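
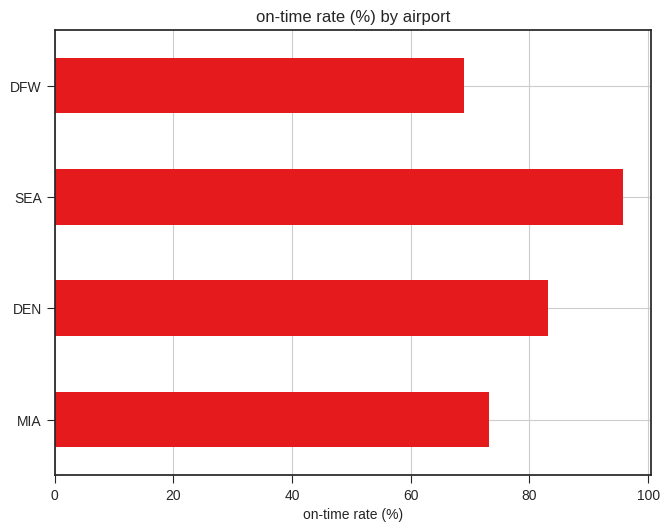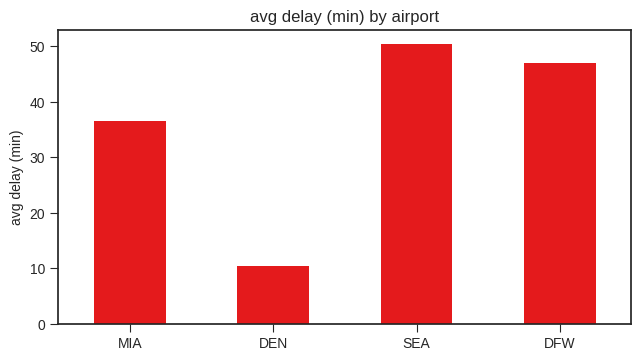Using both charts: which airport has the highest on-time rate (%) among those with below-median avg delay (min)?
Chart 2 median avg delay (min) ≈ 40; below-median airports: MIA, DEN. Among those, DEN has the highest on-time rate (%) (≈ 80).

DEN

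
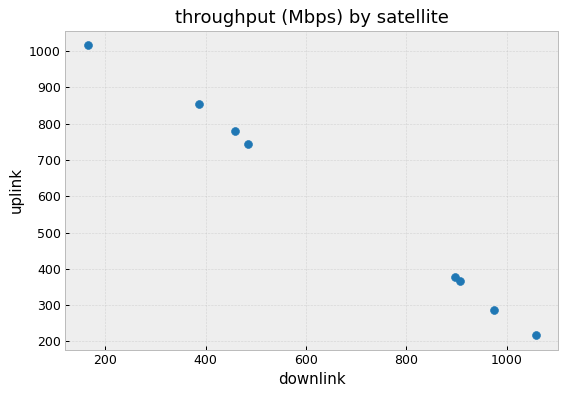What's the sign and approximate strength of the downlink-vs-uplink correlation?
Points are negatively correlated; strong (|r| ≈ 1.0).

negative, strong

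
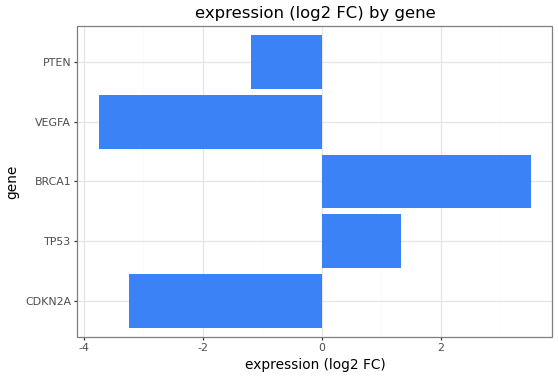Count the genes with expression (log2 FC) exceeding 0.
Above 0: TP53, BRCA1.

2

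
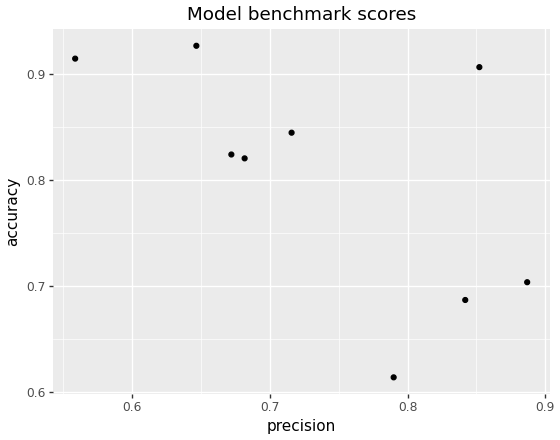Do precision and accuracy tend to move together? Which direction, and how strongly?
negative, moderate

Points are negatively correlated; moderate (|r| ≈ 0.6).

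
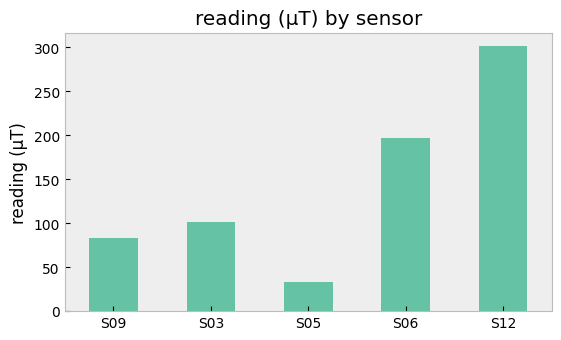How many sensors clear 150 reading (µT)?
2

Above 150: S06, S12.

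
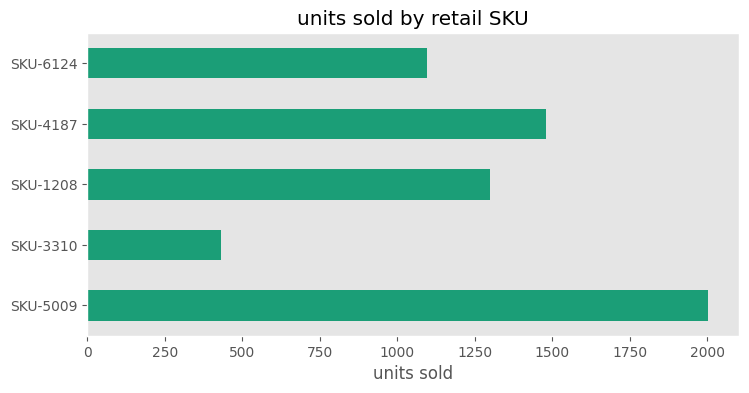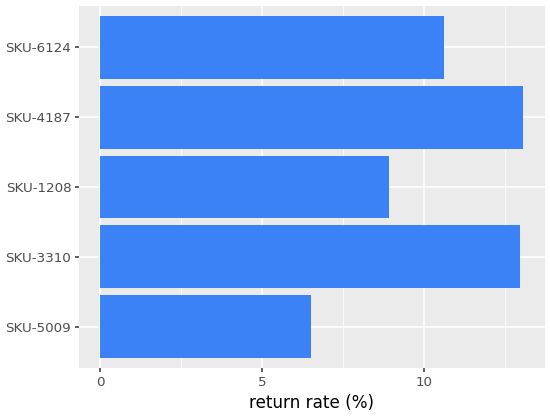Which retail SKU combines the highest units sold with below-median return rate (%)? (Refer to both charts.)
SKU-5009

Chart 2 median return rate (%) ≈ 10; below-median retail SKUs: SKU-5009, SKU-1208. Among those, SKU-5009 has the highest units sold (≈ 2000).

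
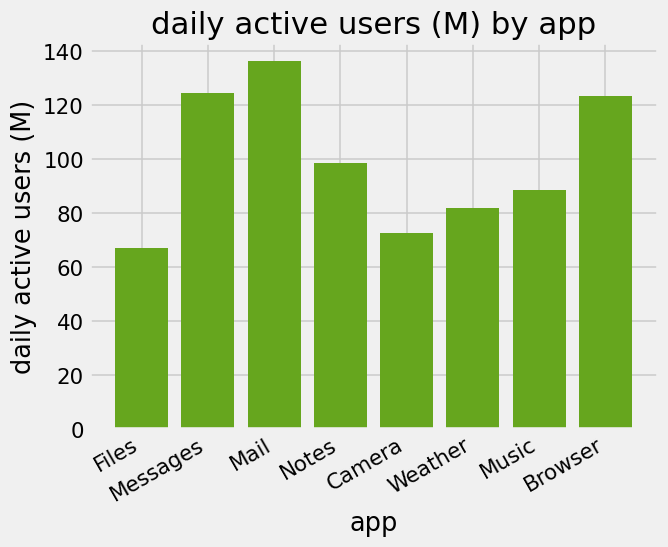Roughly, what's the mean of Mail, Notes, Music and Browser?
(140 + 100 + 80 + 120) / 4 ≈ 110.

≈ 110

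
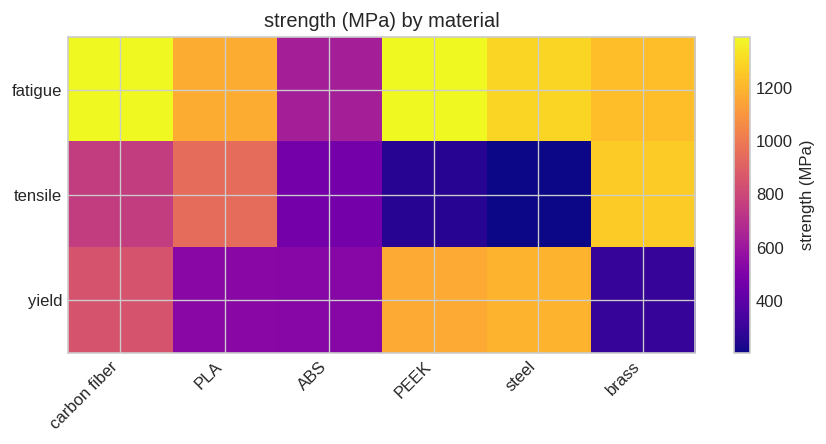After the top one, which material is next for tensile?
Top 3 for tensile: brass ≈ 1300, PLA ≈ 900, carbon fiber ≈ 800.

PLA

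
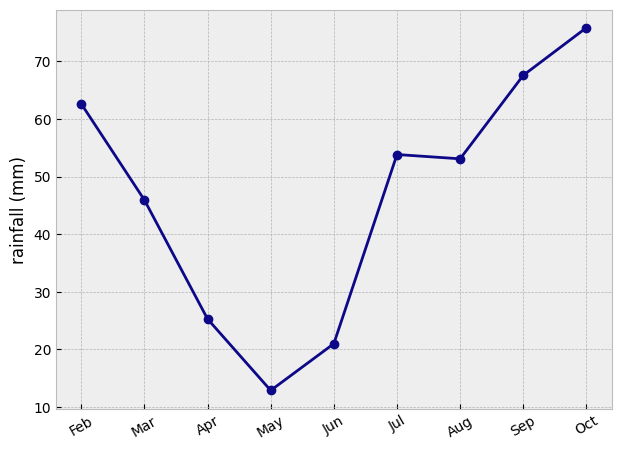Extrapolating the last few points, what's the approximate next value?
≈ 95

Last three: 50, 70, 80 → slope ≈ 15/step → next ≈ 95.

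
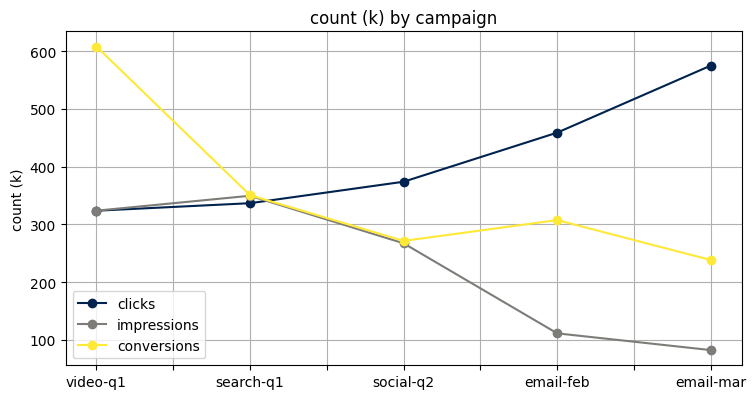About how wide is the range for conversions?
≈ 350

Max video-q1 ≈ 600, min email-mar ≈ 250; range ≈ 350.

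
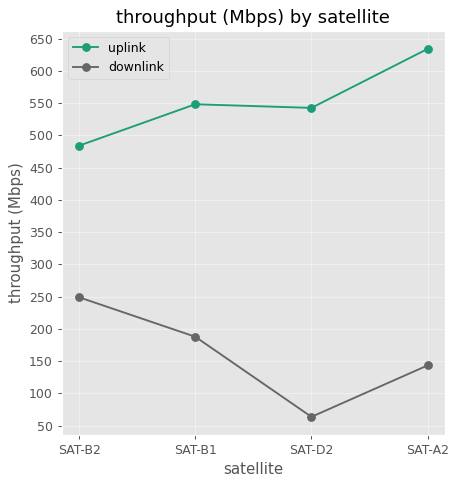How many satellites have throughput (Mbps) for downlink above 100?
Above 100: SAT-B2, SAT-B1, SAT-A2.

3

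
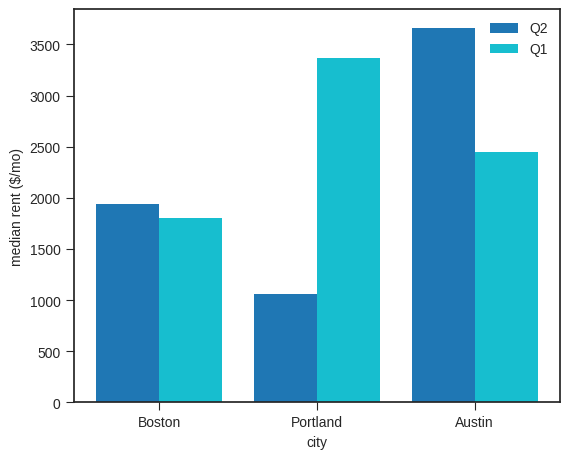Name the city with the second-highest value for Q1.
Top 3 for Q1: Portland ≈ 3500, Austin ≈ 2500, Boston ≈ 2000.

Austin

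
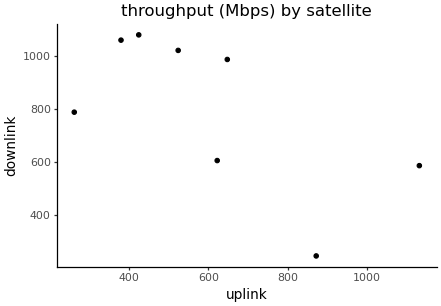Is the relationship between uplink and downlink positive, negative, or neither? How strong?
Points are negatively correlated; moderate (|r| ≈ 0.6).

negative, moderate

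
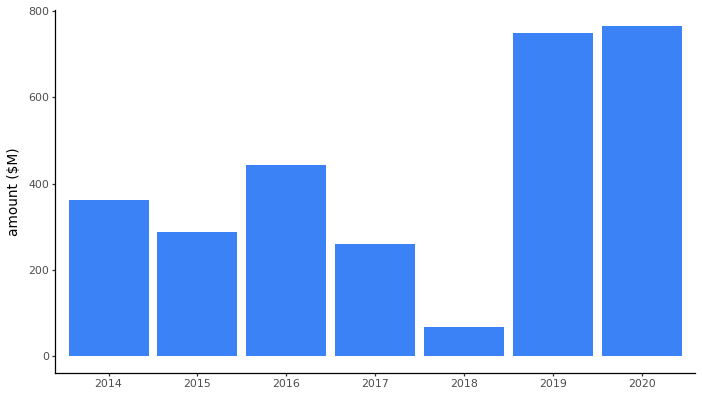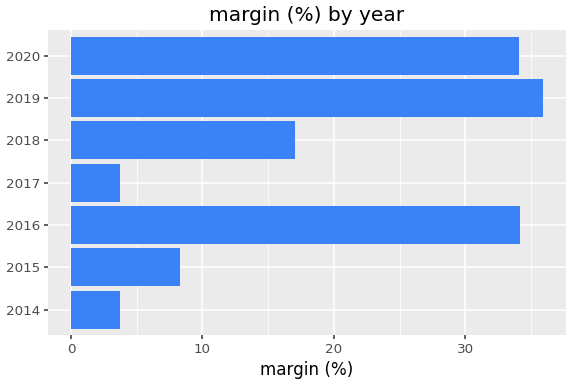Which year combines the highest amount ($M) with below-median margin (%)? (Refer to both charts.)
Chart 2 median margin (%) ≈ 15; below-median years: 2014, 2015, 2017. Among those, 2014 has the highest amount ($M) (≈ 400).

2014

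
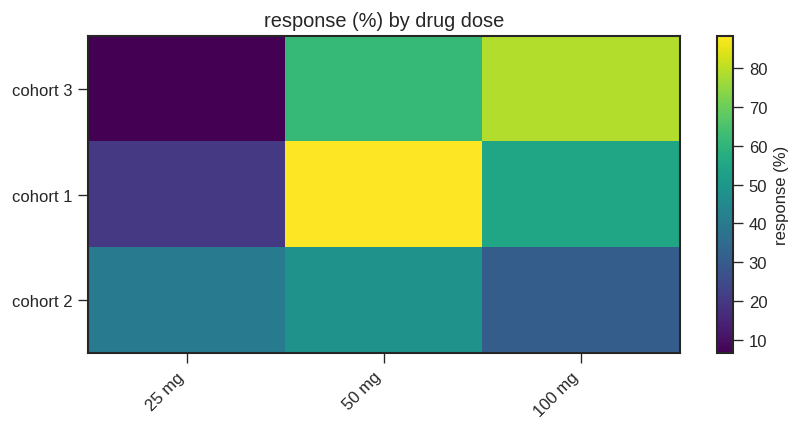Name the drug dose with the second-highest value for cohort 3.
50 mg

Top 3 for cohort 3: 100 mg ≈ 80, 50 mg ≈ 60, 25 mg ≈ 10.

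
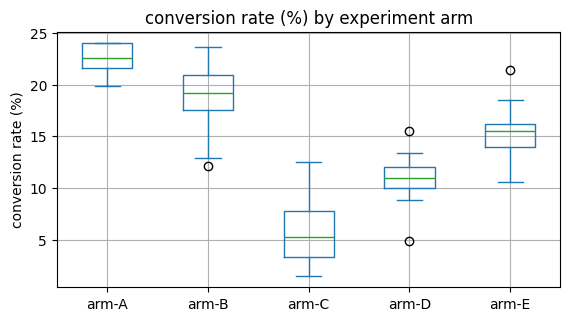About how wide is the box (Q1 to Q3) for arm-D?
Q3 ≈ 12, Q1 ≈ 10; IQR ≈ 2.

≈ 2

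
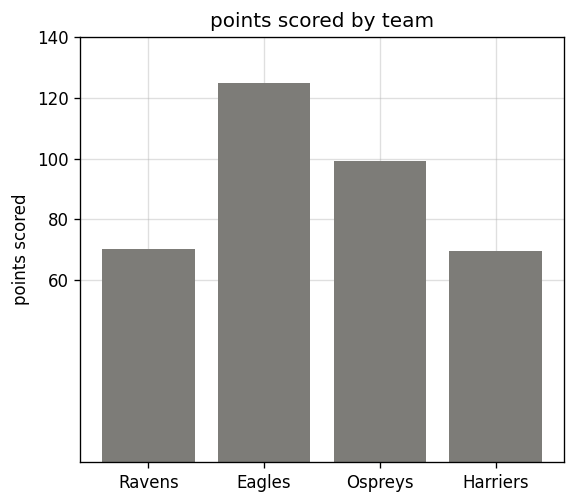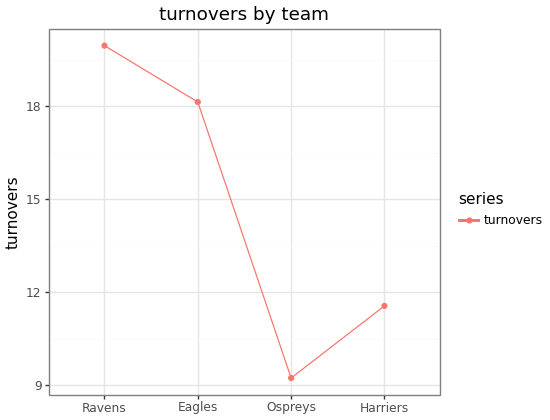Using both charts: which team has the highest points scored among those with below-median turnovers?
Ospreys

Chart 2 median turnovers ≈ 14; below-median teams: Ospreys, Harriers. Among those, Ospreys has the highest points scored (≈ 100).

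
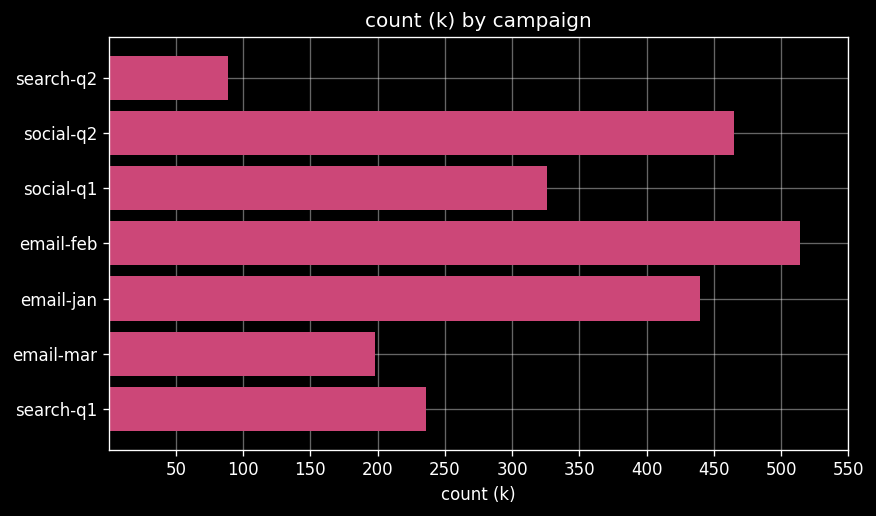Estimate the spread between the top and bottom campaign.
Max email-feb ≈ 500, min search-q2 ≈ 100; range ≈ 400.

≈ 400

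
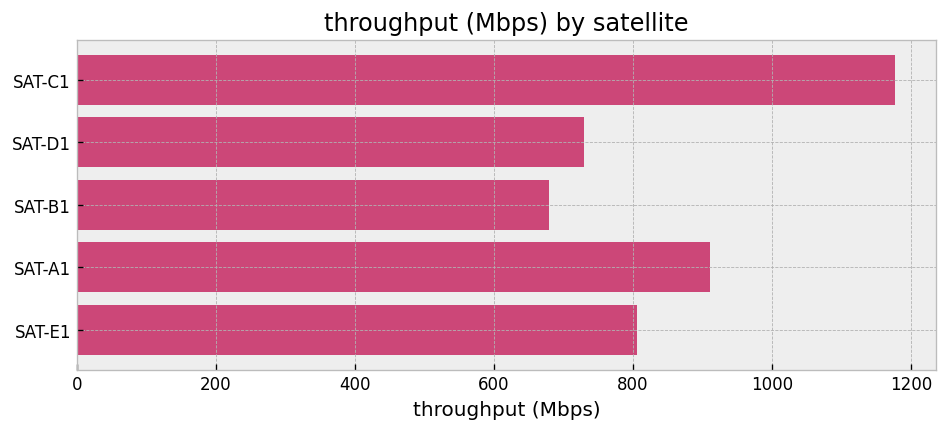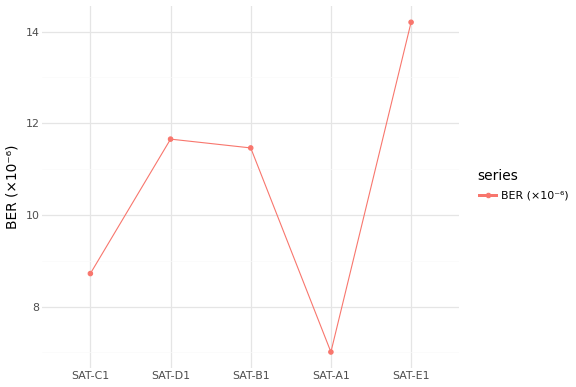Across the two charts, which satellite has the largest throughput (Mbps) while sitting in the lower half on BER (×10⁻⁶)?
SAT-C1

Chart 2 median BER (×10⁻⁶) ≈ 12; below-median satellites: SAT-C1, SAT-A1. Among those, SAT-C1 has the highest throughput (Mbps) (≈ 1200).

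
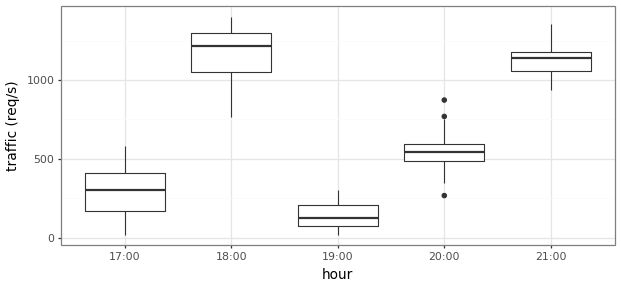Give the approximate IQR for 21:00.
Q3 ≈ 1200, Q1 ≈ 1100; IQR ≈ 100.

≈ 100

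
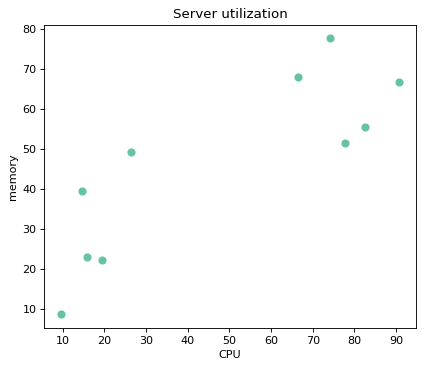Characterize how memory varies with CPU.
positive, strong

Points are positively correlated; strong (|r| ≈ 0.8).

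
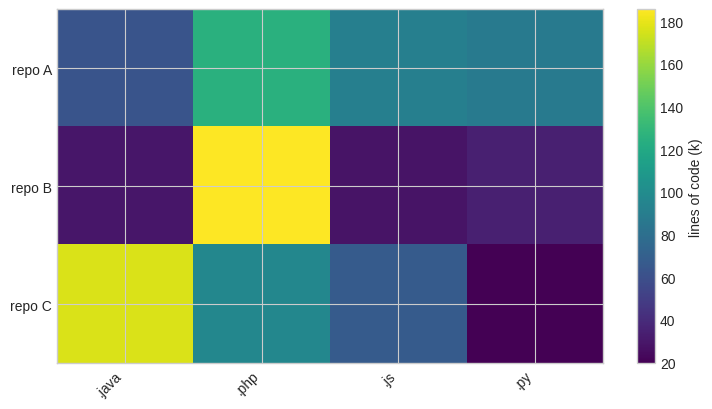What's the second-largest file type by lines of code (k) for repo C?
.php

Top 3 for repo C: .java ≈ 180, .php ≈ 100, .js ≈ 60.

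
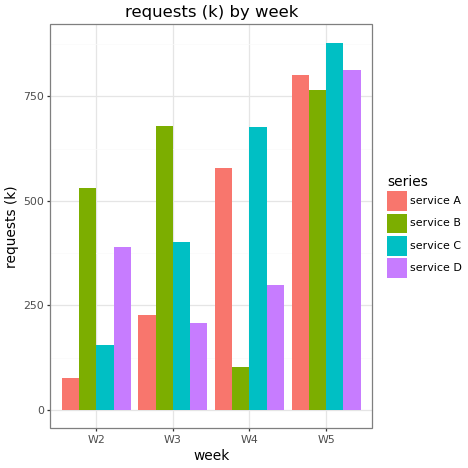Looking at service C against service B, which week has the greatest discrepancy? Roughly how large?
W4: service C ≈ 700, service B ≈ 100 → gap ≈ 600. Next-largest (W2) is only ≈ 300.

W4, ≈ 600 k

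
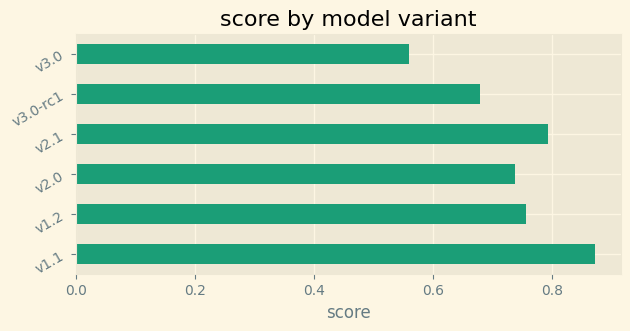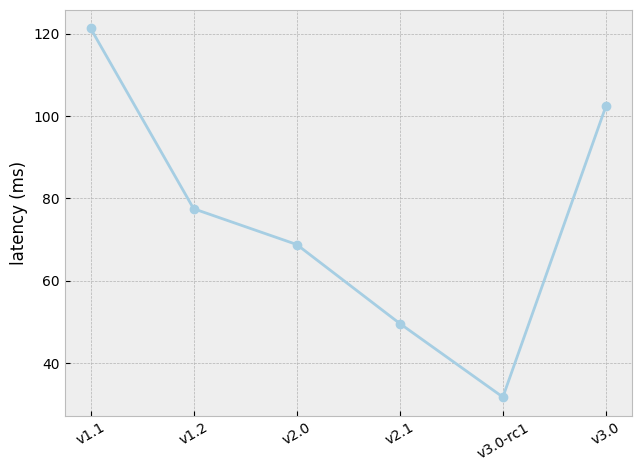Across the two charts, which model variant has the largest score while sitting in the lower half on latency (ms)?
Chart 2 median latency (ms) ≈ 80; below-median model variants: v2.0, v2.1, v3.0-rc1. Among those, v2.1 has the highest score (≈ 0.8).

v2.1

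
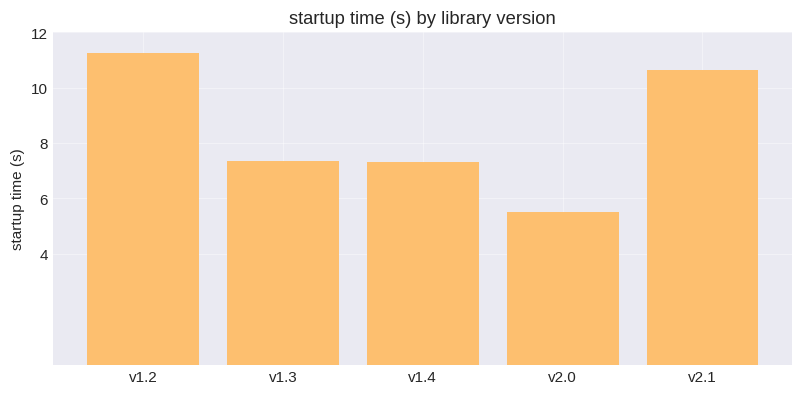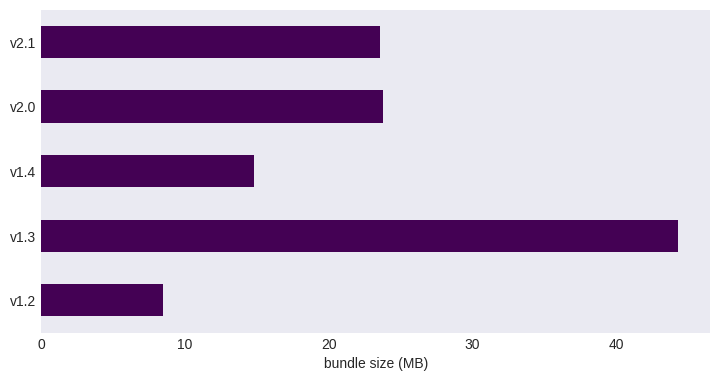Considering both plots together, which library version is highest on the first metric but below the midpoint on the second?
v1.2

Chart 2 median bundle size (MB) ≈ 25; below-median library versions: v1.2, v1.4. Among those, v1.2 has the highest startup time (s) (≈ 12).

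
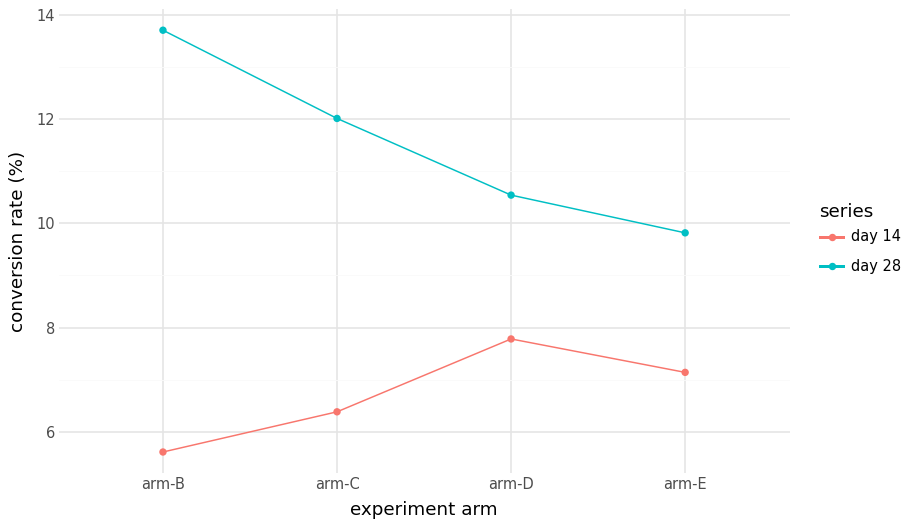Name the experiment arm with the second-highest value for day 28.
Top 3 for day 28: arm-B ≈ 14, arm-C ≈ 12, arm-D ≈ 11.

arm-C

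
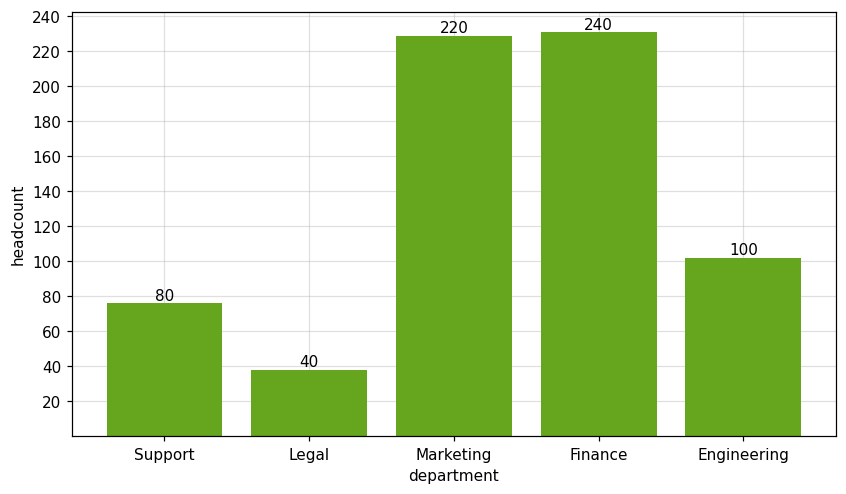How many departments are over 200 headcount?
2

Above 200: Marketing, Finance.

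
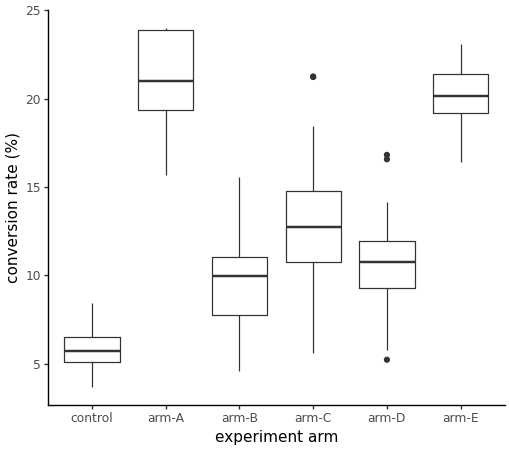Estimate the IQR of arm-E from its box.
≈ 2

Q3 ≈ 22, Q1 ≈ 20; IQR ≈ 2.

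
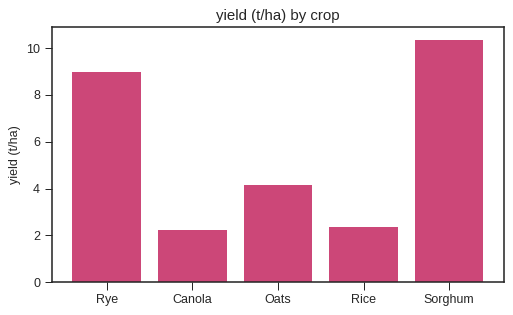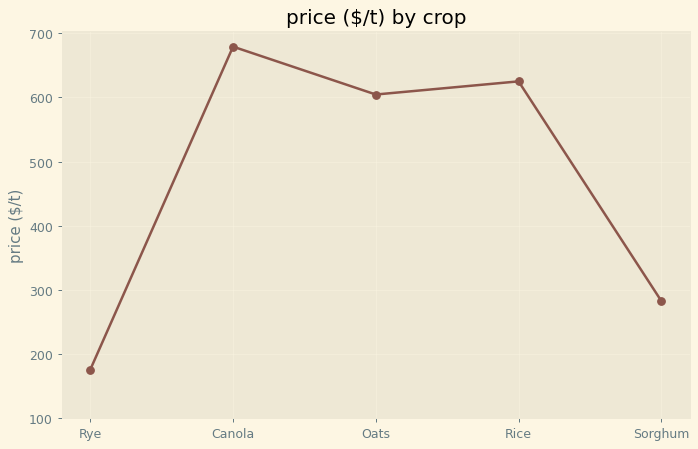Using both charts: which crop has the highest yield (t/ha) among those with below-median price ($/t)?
Sorghum

Chart 2 median price ($/t) ≈ 600; below-median crops: Rye, Sorghum. Among those, Sorghum has the highest yield (t/ha) (≈ 10).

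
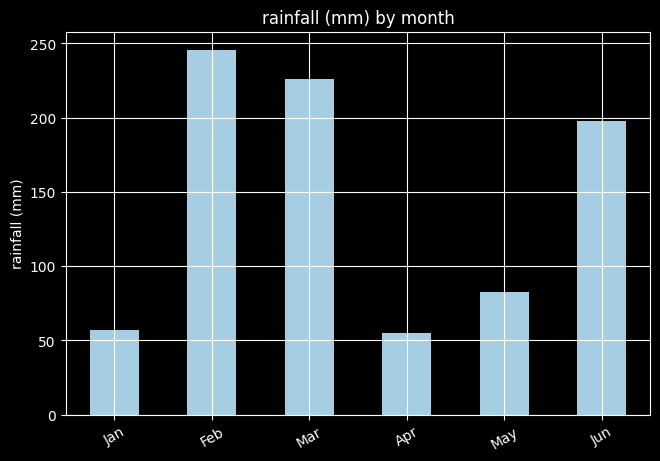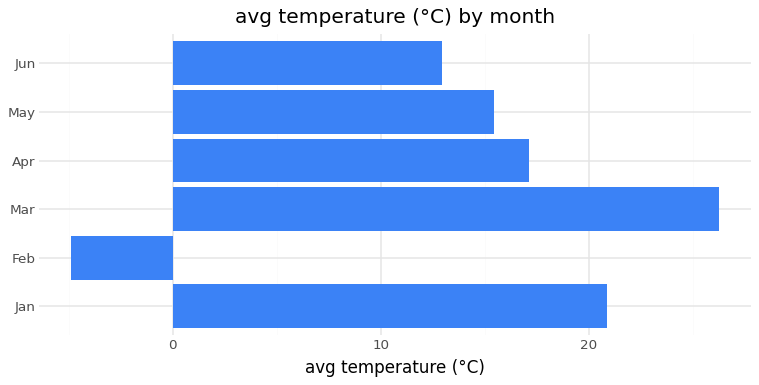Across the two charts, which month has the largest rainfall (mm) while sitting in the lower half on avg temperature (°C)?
Feb

Chart 2 median avg temperature (°C) ≈ 15; below-median months: Feb, May, Jun. Among those, Feb has the highest rainfall (mm) (≈ 250).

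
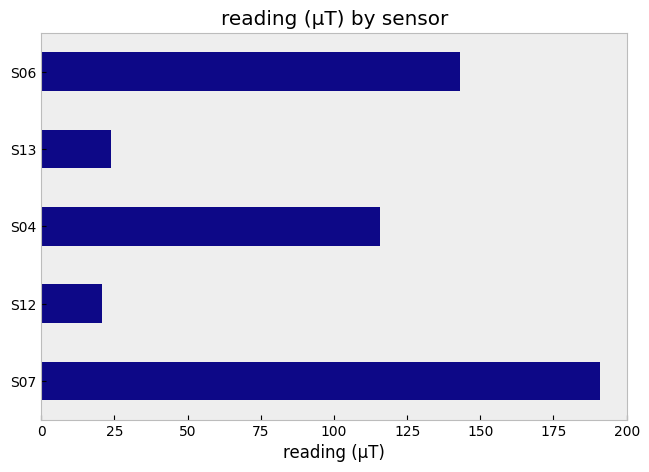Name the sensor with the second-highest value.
Top 3: S07 ≈ 200, S06 ≈ 140, S04 ≈ 120.

S06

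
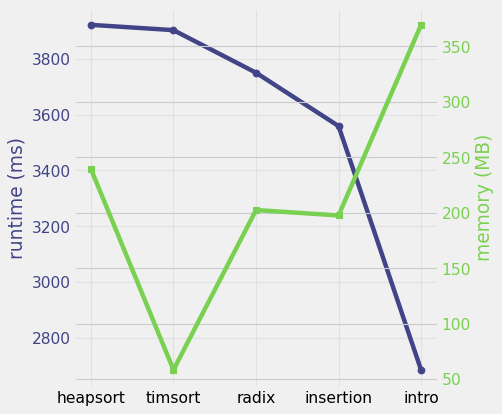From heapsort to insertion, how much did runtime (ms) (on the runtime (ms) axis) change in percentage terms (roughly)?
≈ -10%

heapsort ≈ 4000, insertion ≈ 3600; (3600 − 4000) / 4000 ≈ -10%.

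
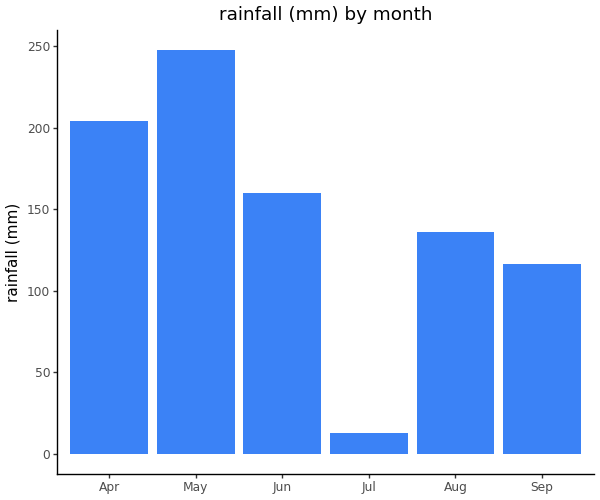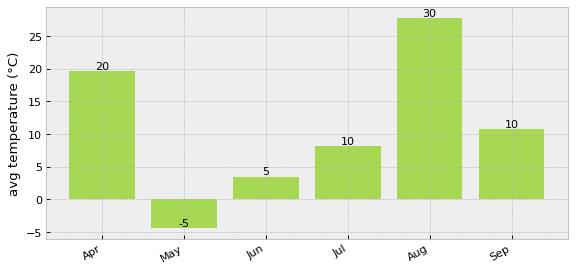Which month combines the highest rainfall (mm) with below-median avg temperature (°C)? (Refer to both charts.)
Chart 2 median avg temperature (°C) ≈ 10; below-median months: May, Jun, Jul. Among those, May has the highest rainfall (mm) (≈ 250).

May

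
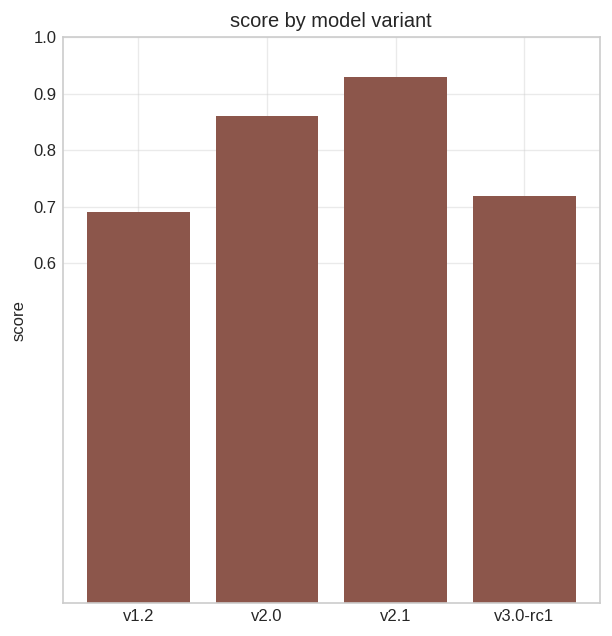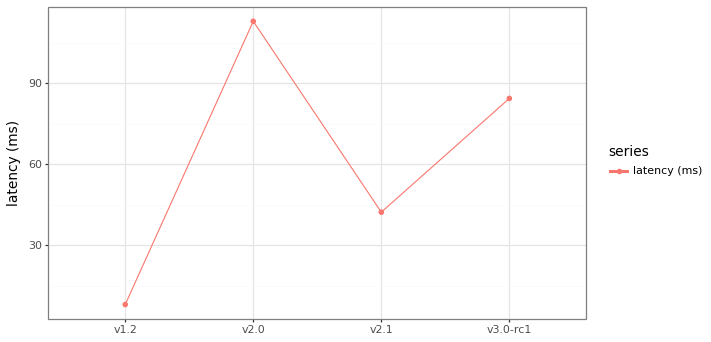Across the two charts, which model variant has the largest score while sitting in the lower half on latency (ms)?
Chart 2 median latency (ms) ≈ 60; below-median model variants: v1.2, v2.1. Among those, v2.1 has the highest score (≈ 0.9).

v2.1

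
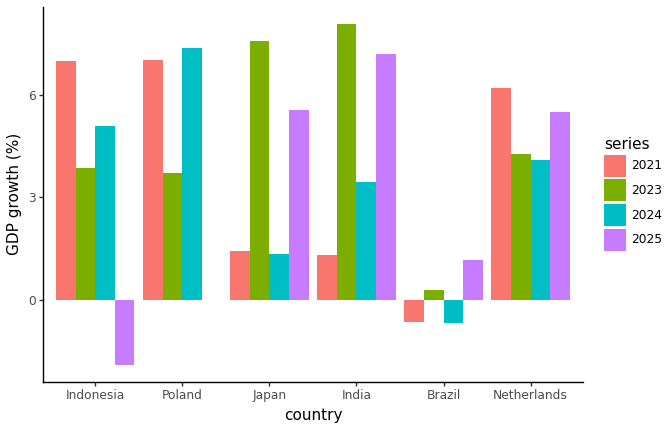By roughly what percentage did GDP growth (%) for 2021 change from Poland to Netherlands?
Poland ≈ 7, Netherlands ≈ 6; (6 − 7) / 7 ≈ -14.3%.

≈ -14.3%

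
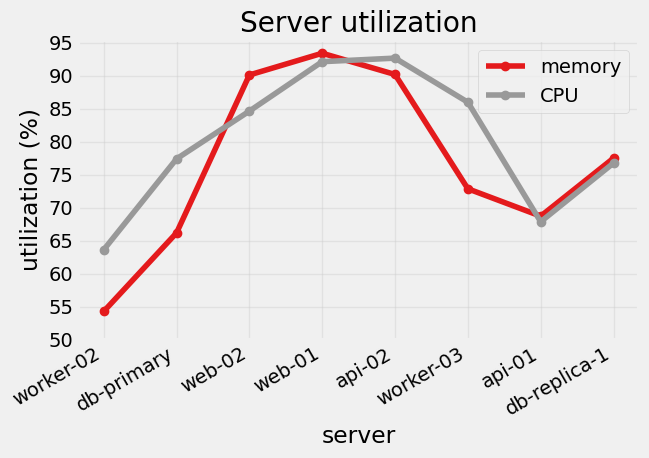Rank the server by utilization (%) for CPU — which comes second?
Top 3 for CPU: api-02 ≈ 95, web-01 ≈ 90, worker-03 ≈ 85.

web-01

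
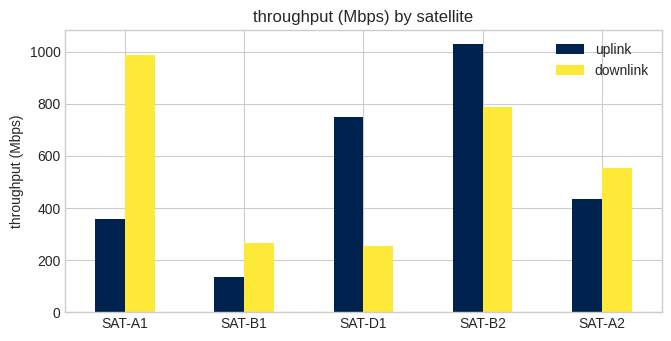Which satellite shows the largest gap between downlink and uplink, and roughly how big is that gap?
SAT-A1: downlink ≈ 1000, uplink ≈ 400 → gap ≈ 600. Next-largest (SAT-D1) is only ≈ 400.

SAT-A1, ≈ 600 Mbps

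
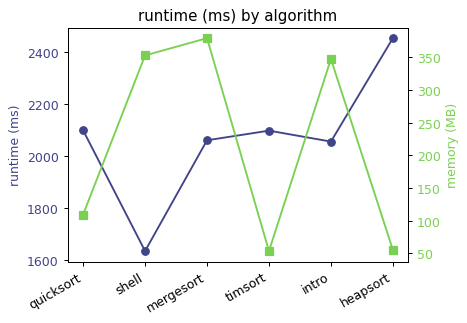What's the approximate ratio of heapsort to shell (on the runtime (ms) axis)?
heapsort ≈ 2500, shell ≈ 1600; 2500/1600 ≈ 1.56.

≈ 1.56×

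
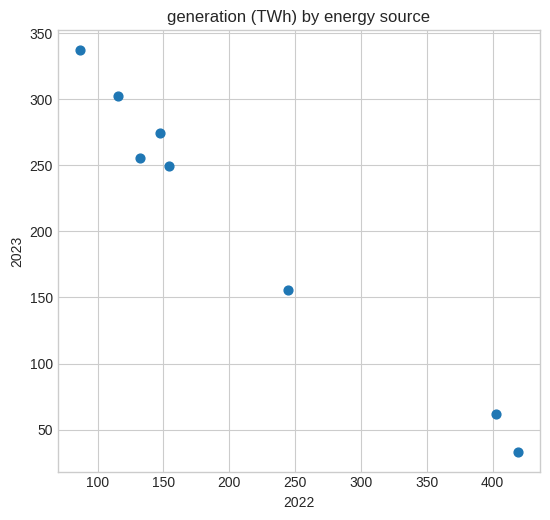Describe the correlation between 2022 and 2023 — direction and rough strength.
negative, strong

Points are negatively correlated; strong (|r| ≈ 1.0).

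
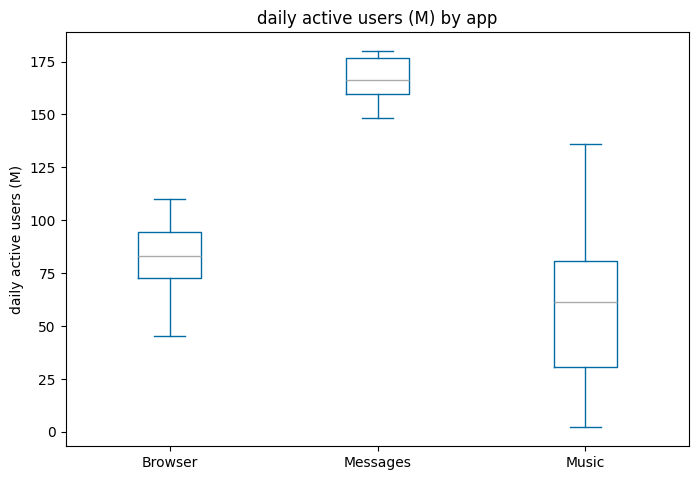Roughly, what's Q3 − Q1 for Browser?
Q3 ≈ 90, Q1 ≈ 70; IQR ≈ 20.

≈ 20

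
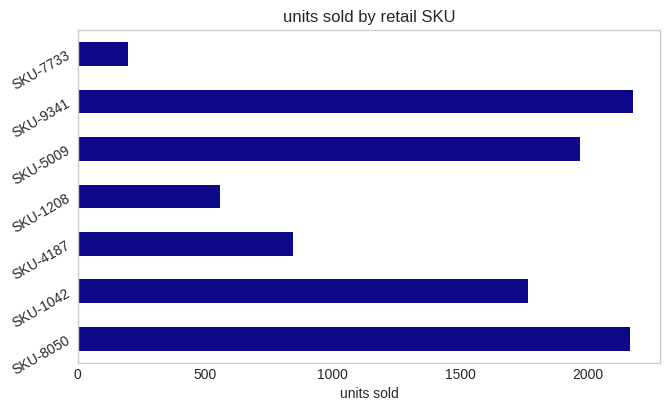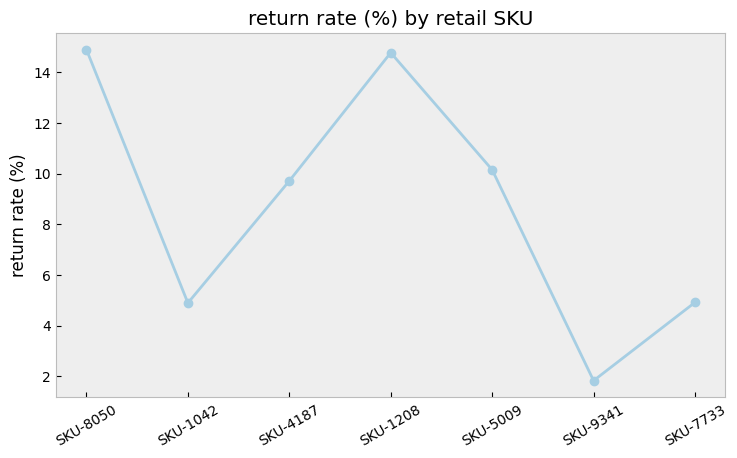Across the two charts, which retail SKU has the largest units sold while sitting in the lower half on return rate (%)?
Chart 2 median return rate (%) ≈ 10; below-median retail SKUs: SKU-1042, SKU-9341, SKU-7733. Among those, SKU-9341 has the highest units sold (≈ 2200).

SKU-9341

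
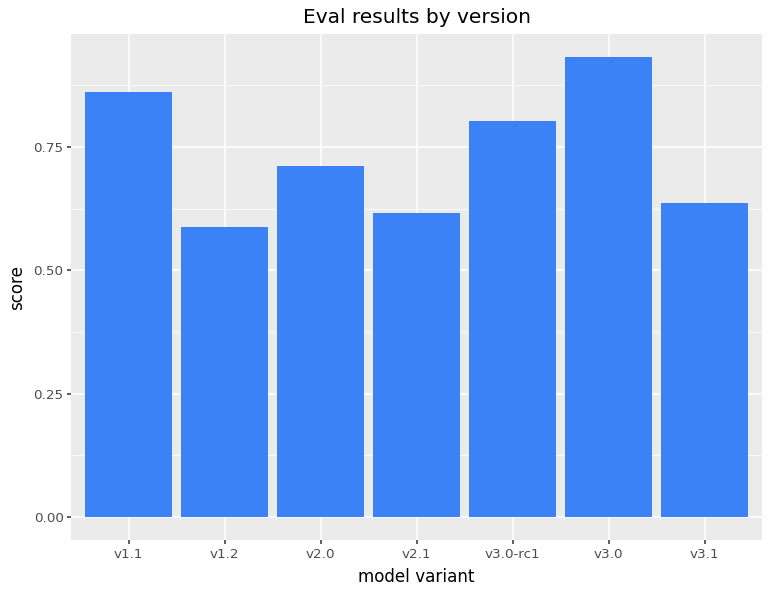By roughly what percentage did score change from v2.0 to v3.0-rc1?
v2.0 ≈ 0.7, v3.0-rc1 ≈ 0.8; (0.8 − 0.7) / 0.7 ≈ +14.3%.

≈ +14.3%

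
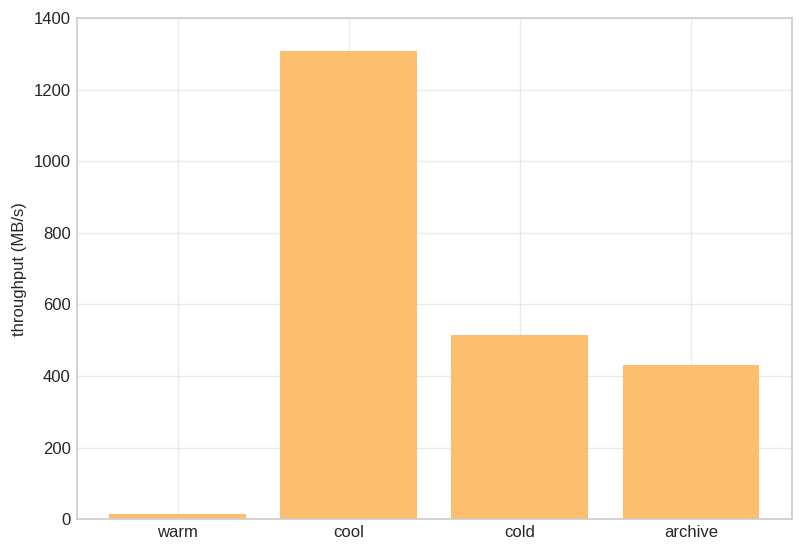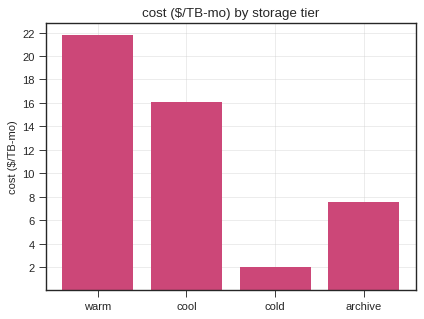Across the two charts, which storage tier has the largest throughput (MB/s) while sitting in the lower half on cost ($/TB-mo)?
cold

Chart 2 median cost ($/TB-mo) ≈ 12; below-median storage tiers: cold, archive. Among those, cold has the highest throughput (MB/s) (≈ 600).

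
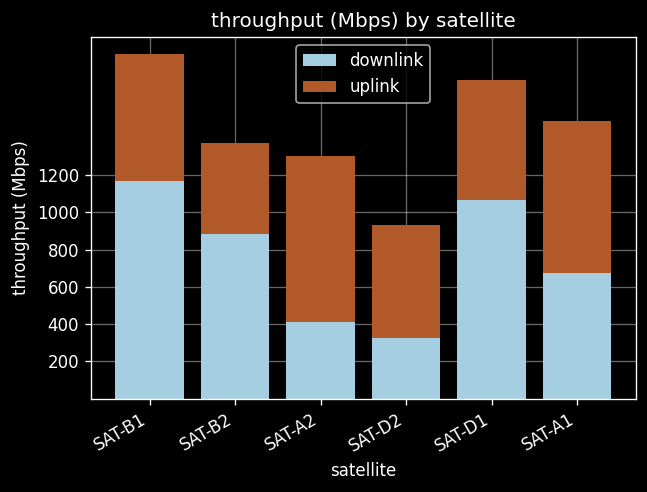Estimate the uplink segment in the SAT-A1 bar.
uplink top ≈ 1400, bottom ≈ 600; segment ≈ 800.

≈ 800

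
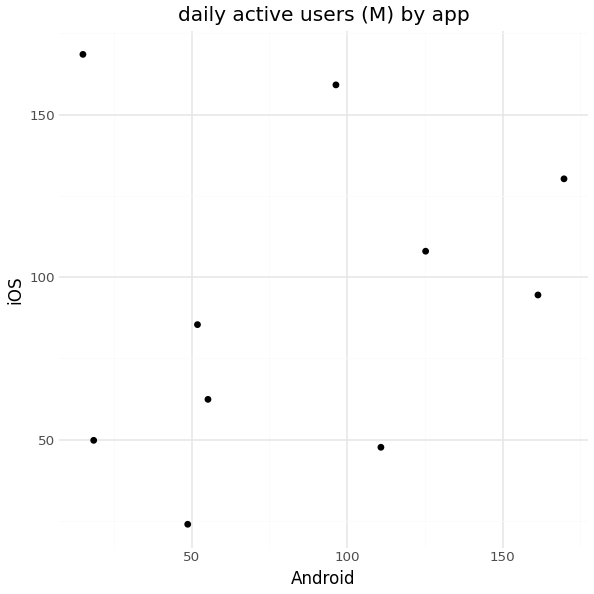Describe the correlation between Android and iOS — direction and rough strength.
no clear correlation

Points are roughly uncorrelated; weak (|r| ≈ 0.2).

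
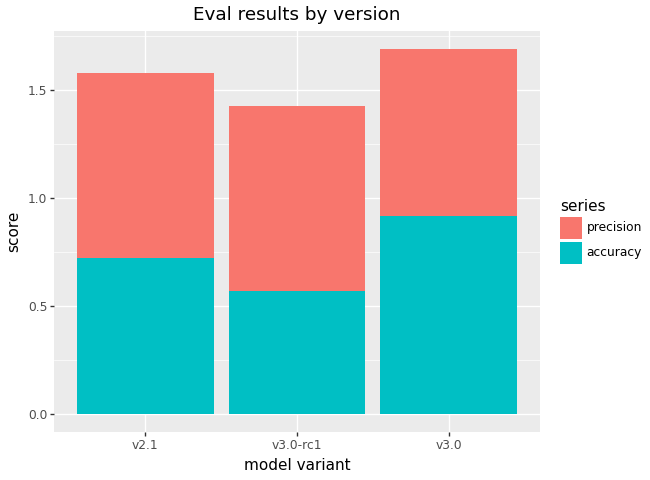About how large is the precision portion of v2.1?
≈ 0.8

precision top ≈ 1.6, bottom ≈ 0.8; segment ≈ 0.8.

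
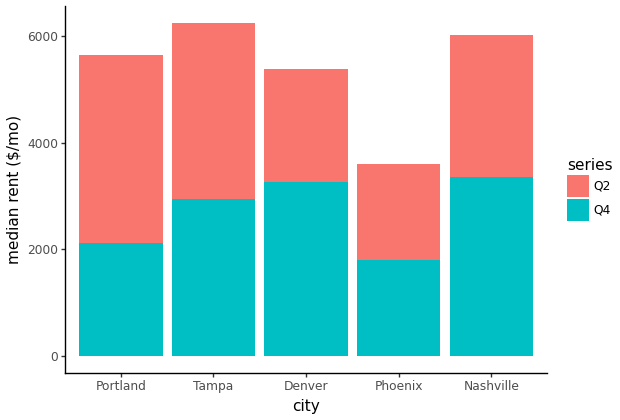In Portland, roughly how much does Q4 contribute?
Q4 top ≈ 2000, bottom ≈ 0; segment ≈ 2000.

≈ 2000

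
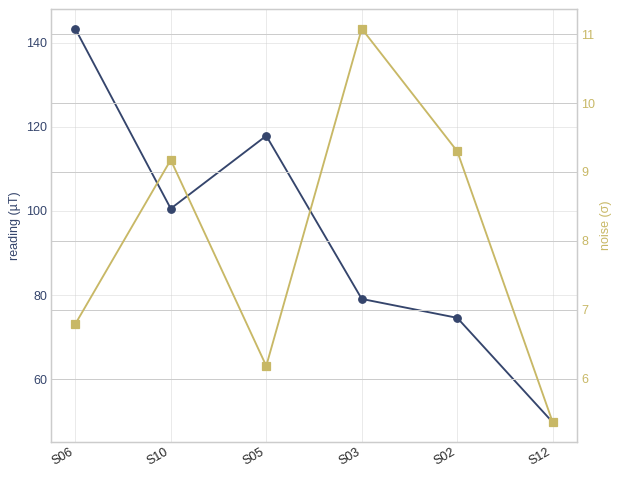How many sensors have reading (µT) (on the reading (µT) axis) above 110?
Above 110: S06, S05.

2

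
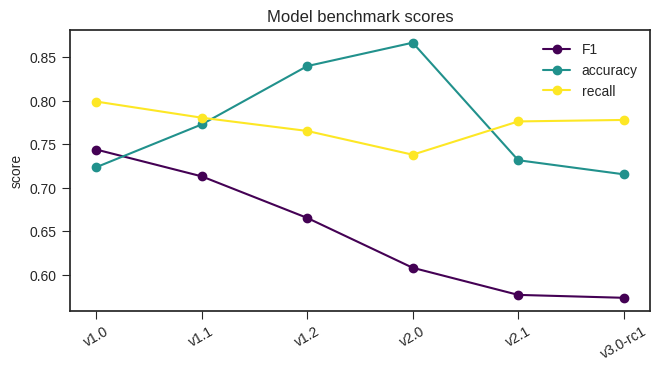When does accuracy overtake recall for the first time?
v1.2

v1.1: accuracy ≈ 0.75 vs recall ≈ 0.80 (not yet); v1.2: accuracy ≈ 0.85 vs recall ≈ 0.75 (first crossover).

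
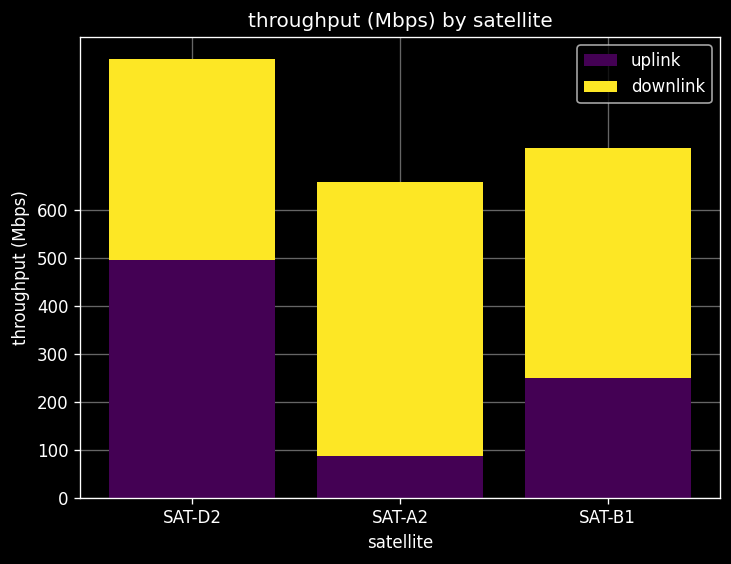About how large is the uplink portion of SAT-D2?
≈ 500

uplink top ≈ 500, bottom ≈ 0; segment ≈ 500.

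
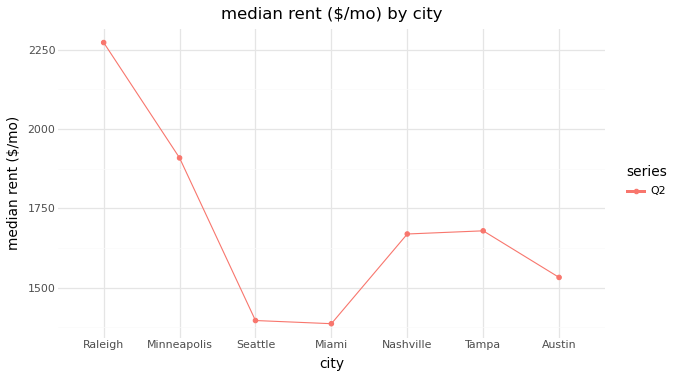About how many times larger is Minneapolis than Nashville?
≈ 1.12×

Minneapolis ≈ 1900, Nashville ≈ 1700; 1900/1700 ≈ 1.12.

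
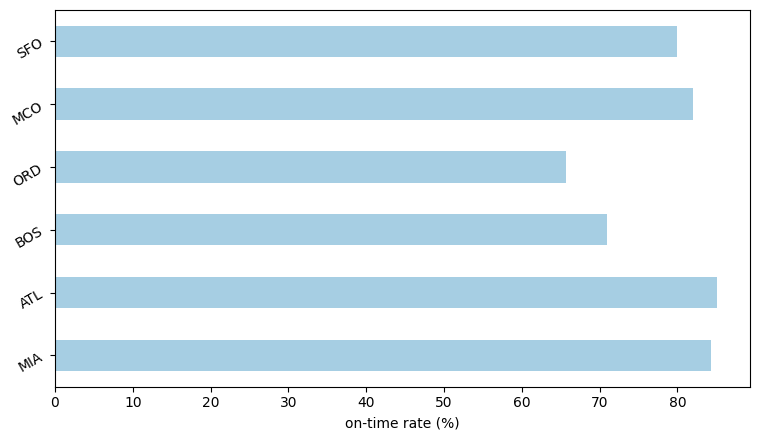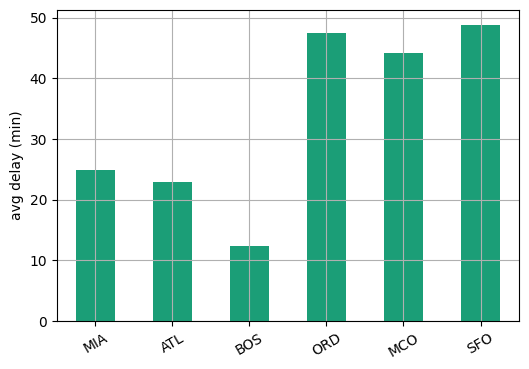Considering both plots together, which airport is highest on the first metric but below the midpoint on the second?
Chart 2 median avg delay (min) ≈ 35; below-median airports: MIA, ATL, BOS. Among those, ATL has the highest on-time rate (%) (≈ 90).

ATL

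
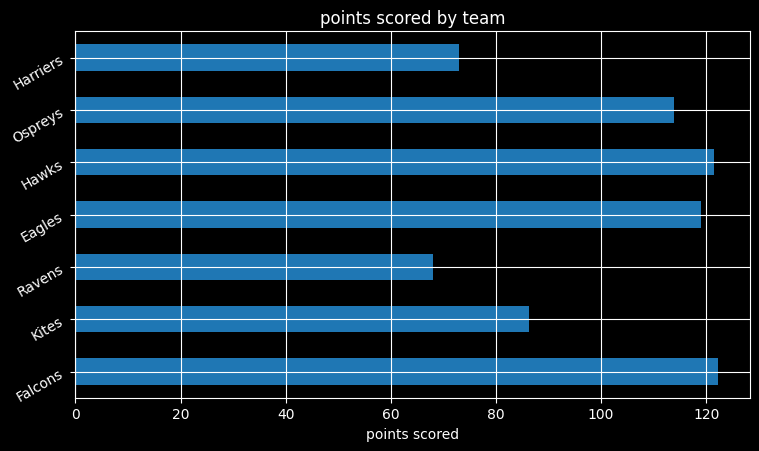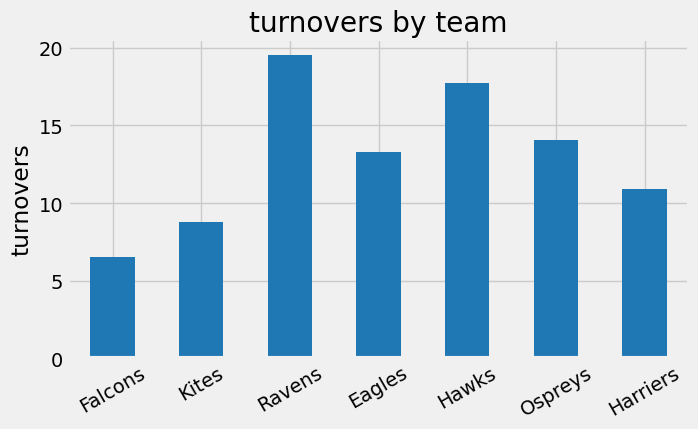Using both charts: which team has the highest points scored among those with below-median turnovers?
Falcons

Chart 2 median turnovers ≈ 14; below-median teams: Falcons, Kites, Harriers. Among those, Falcons has the highest points scored (≈ 120).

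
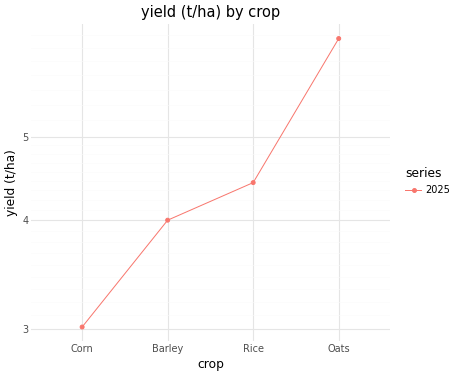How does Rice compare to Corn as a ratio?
Rice ≈ 4.5, Corn ≈ 3.0; 4.5/3.0 ≈ 1.5.

≈ 1.5×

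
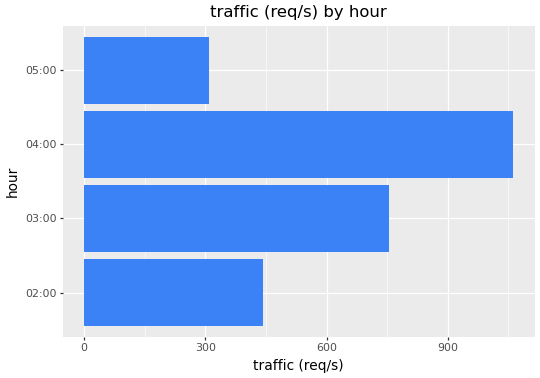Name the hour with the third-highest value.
02:00

Top 4: 04:00 ≈ 1100, 03:00 ≈ 800, 02:00 ≈ 400, 05:00 ≈ 300.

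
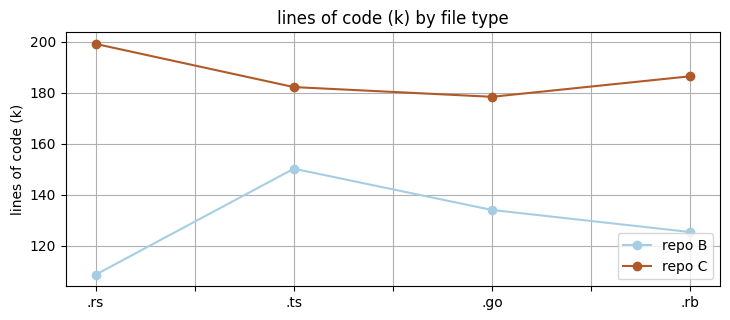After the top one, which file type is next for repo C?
.rb

Top 3 for repo C: .rs ≈ 200, .rb ≈ 190, .ts ≈ 180.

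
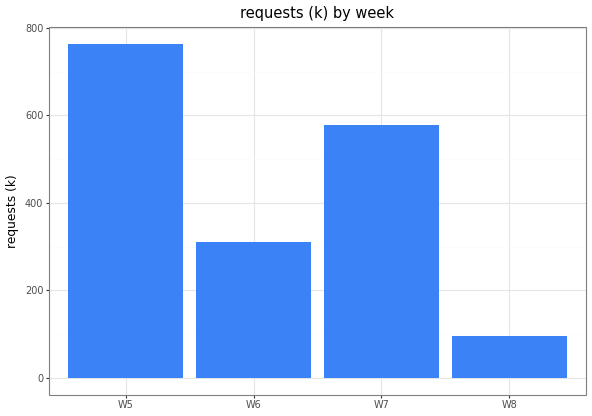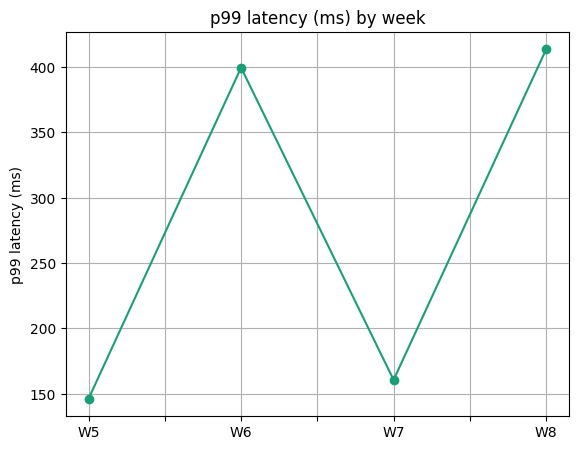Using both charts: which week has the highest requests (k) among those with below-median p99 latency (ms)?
W5

Chart 2 median p99 latency (ms) ≈ 300; below-median weeks: W5, W7. Among those, W5 has the highest requests (k) (≈ 800).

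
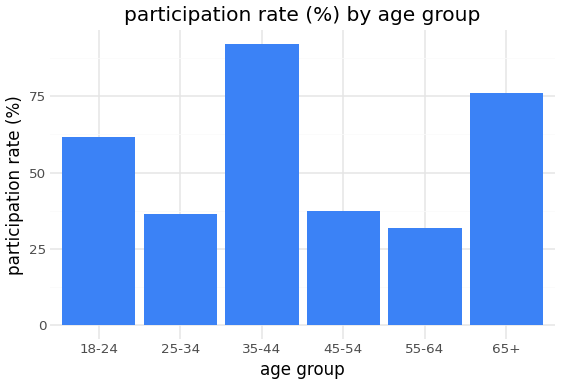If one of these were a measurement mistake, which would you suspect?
35-44

35-44 ≈ 90; the rest sit between ≈ 30 and ≈ 80.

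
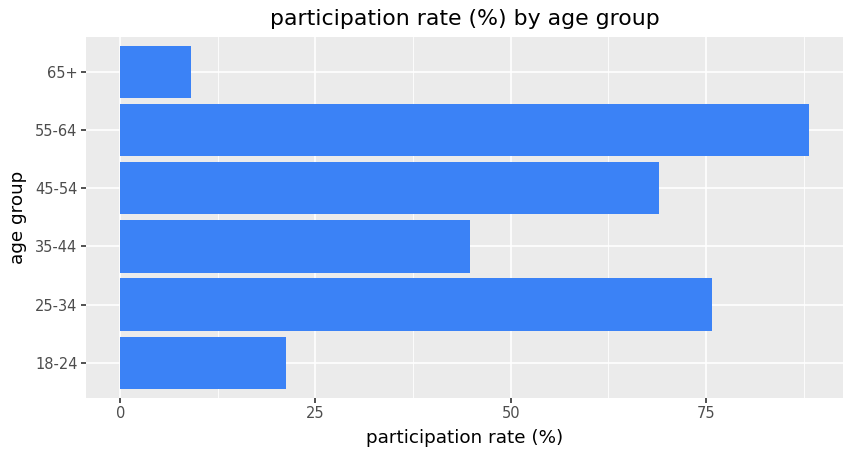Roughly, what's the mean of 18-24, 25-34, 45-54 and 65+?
(20 + 80 + 70 + 10) / 4 ≈ 45.

≈ 45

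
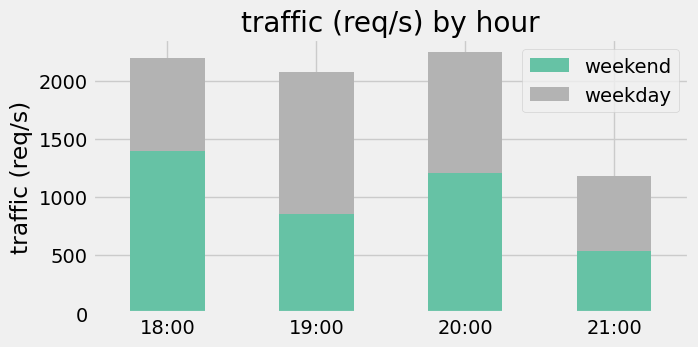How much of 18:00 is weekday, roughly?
≈ 800

weekday top ≈ 2200, bottom ≈ 1400; segment ≈ 800.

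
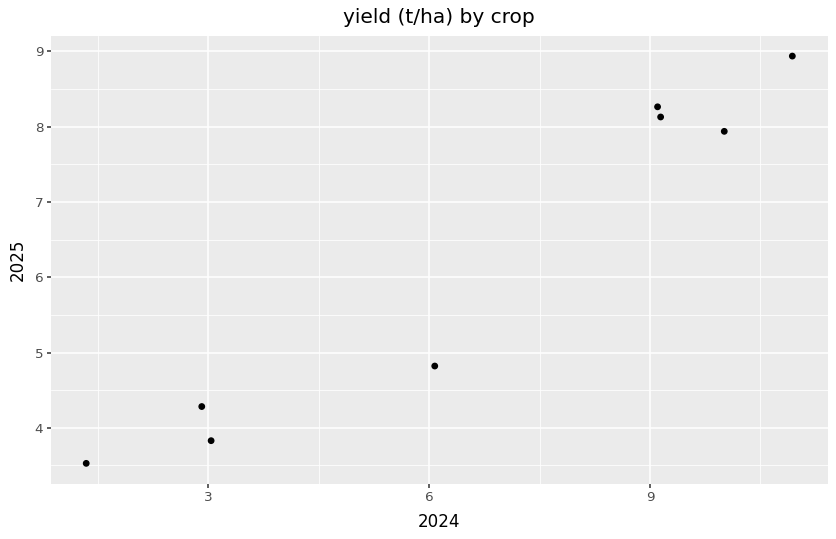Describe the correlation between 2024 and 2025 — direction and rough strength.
positive, strong

Points are positively correlated; strong (|r| ≈ 1.0).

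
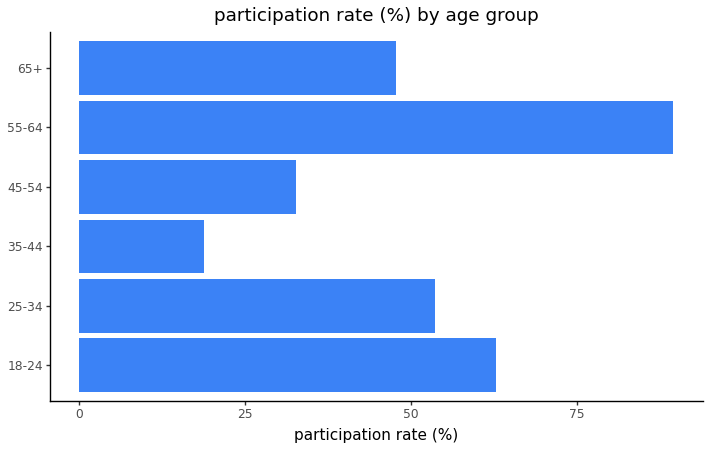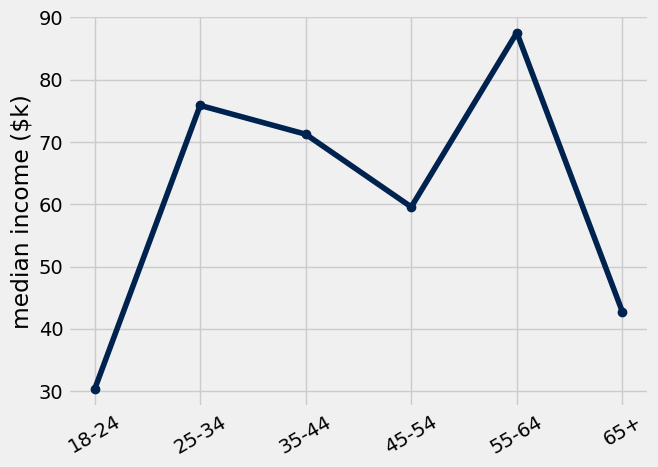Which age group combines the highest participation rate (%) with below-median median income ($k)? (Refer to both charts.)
Chart 2 median median income ($k) ≈ 70; below-median age groups: 18-24, 45-54, 65+. Among those, 18-24 has the highest participation rate (%) (≈ 60).

18-24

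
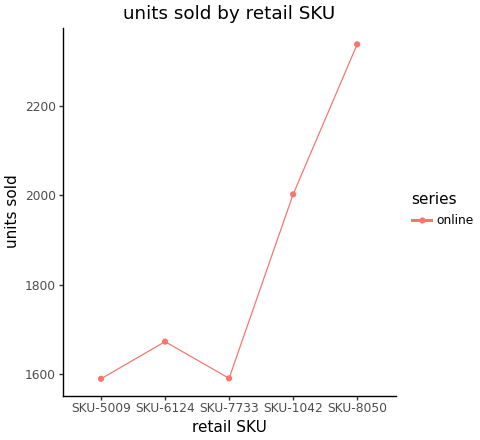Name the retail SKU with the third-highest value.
Top 4: SKU-8050 ≈ 2300, SKU-1042 ≈ 2000, SKU-6124 ≈ 1700, SKU-7733 ≈ 1600.

SKU-6124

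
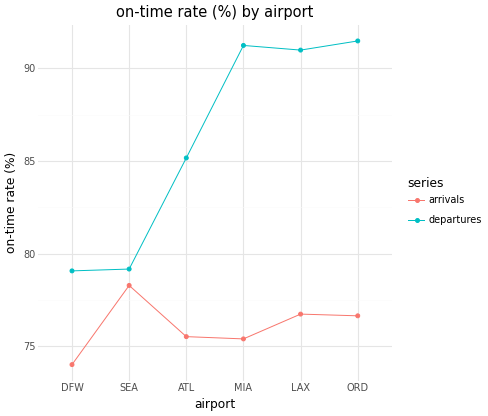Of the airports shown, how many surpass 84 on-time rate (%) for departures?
4

Above 84: ATL, MIA, LAX, ORD.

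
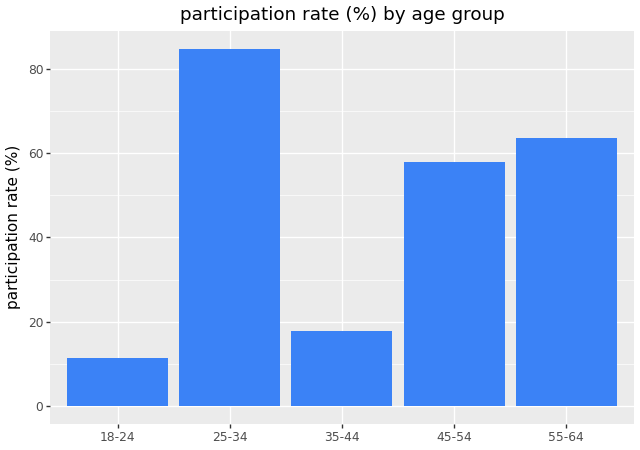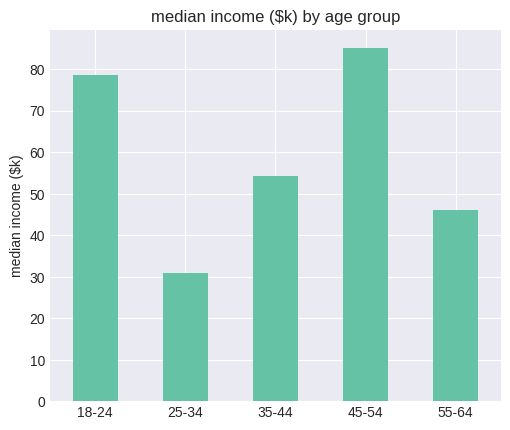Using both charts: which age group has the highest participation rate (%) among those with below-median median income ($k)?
Chart 2 median median income ($k) ≈ 50; below-median age groups: 25-34, 55-64. Among those, 25-34 has the highest participation rate (%) (≈ 80).

25-34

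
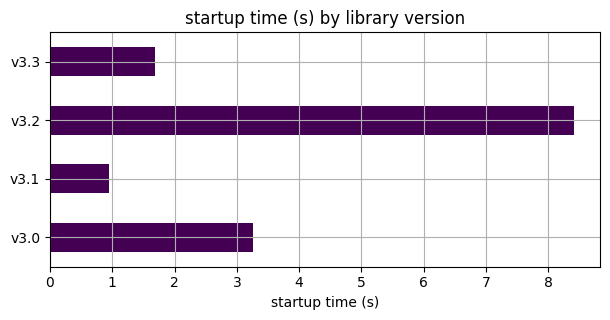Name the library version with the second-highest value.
v3.0

Top 3: v3.2 ≈ 8, v3.0 ≈ 3, v3.3 ≈ 2.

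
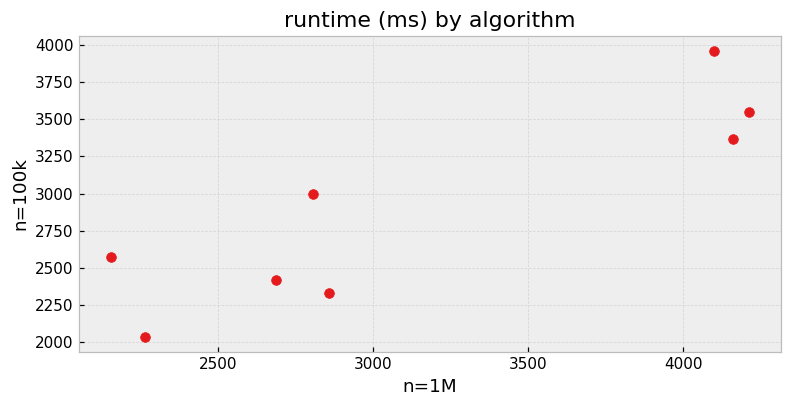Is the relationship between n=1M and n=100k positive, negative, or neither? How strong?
positive, strong

Points are positively correlated; strong (|r| ≈ 0.9).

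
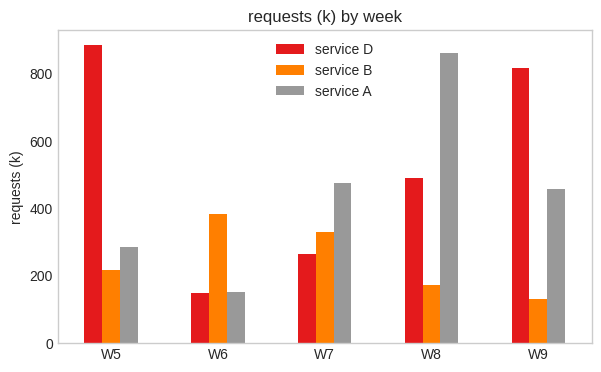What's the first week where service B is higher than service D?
W6

W5: service B ≈ 200 vs service D ≈ 900 (not yet); W6: service B ≈ 400 vs service D ≈ 100 (first crossover).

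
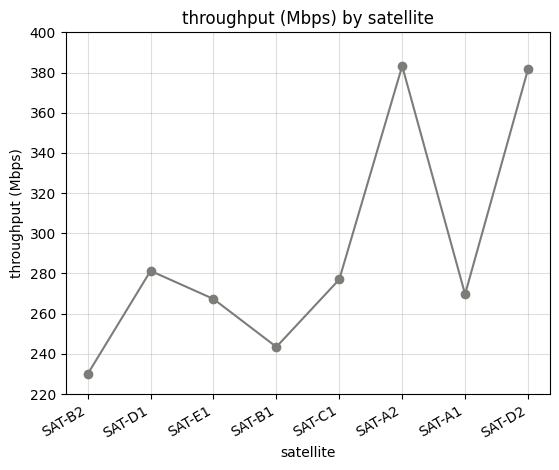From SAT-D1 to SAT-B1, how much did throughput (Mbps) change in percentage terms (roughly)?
≈ -14.3%

SAT-D1 ≈ 280, SAT-B1 ≈ 240; (240 − 280) / 280 ≈ -14.3%.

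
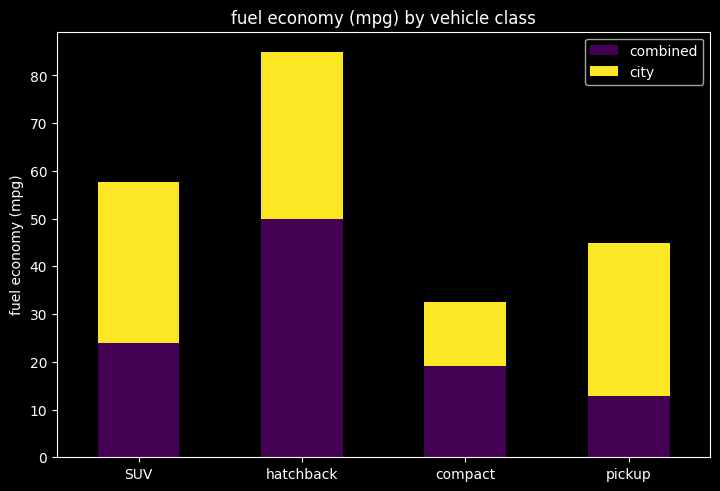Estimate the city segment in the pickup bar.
city top ≈ 40, bottom ≈ 10; segment ≈ 30.

≈ 30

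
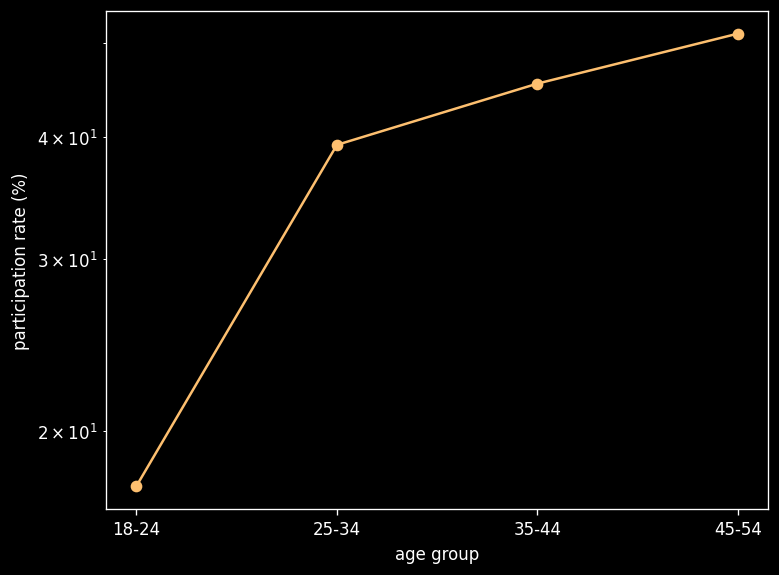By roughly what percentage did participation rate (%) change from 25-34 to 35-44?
≈ +12.5%

25-34 ≈ 40, 35-44 ≈ 45; (45 − 40) / 40 ≈ +12.5%.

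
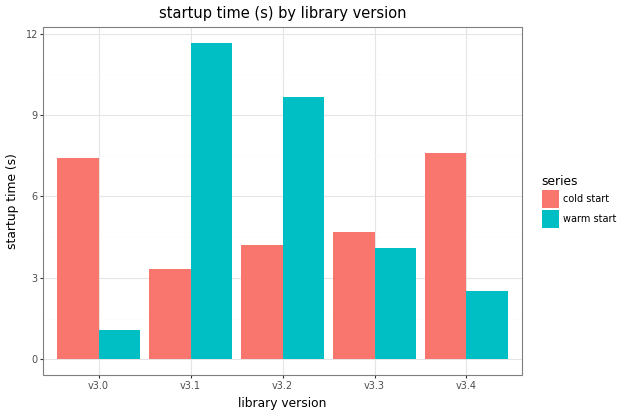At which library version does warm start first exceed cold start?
v3.0: warm start ≈ 1 vs cold start ≈ 7 (not yet); v3.1: warm start ≈ 12 vs cold start ≈ 3 (first crossover).

v3.1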